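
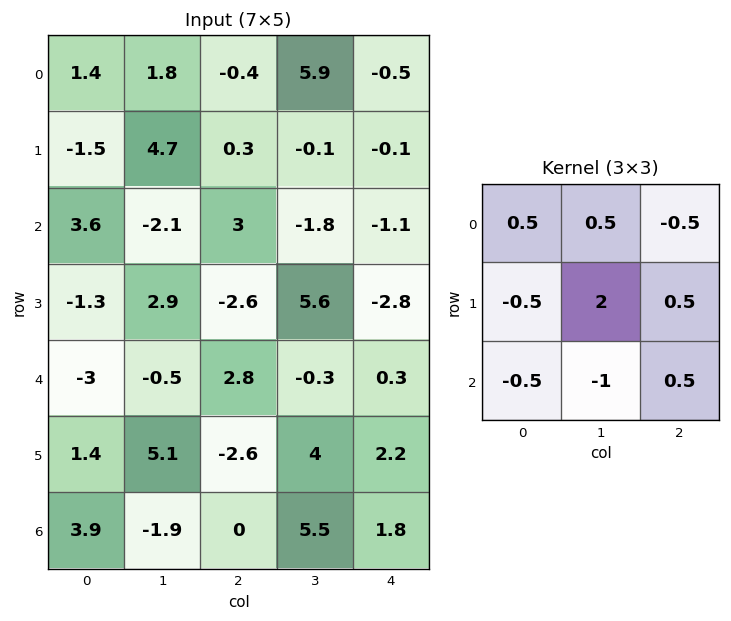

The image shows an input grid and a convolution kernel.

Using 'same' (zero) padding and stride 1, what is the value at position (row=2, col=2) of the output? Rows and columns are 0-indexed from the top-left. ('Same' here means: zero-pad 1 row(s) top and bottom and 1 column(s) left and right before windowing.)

12.65

The receptive field on the zero-padded input at this output position is [4.7 0.3 -0.1 / -2.1 3 -1.8 / 2.9 -2.6 5.6]. Elementwise product with the kernel and sum: 4.7·0.5 + 0.3·0.5 + -0.1·-0.5 + -2.1·-0.5 + 3·2 + -1.8·0.5 + 2.9·-0.5 + -2.6·-1 + 5.6·0.5.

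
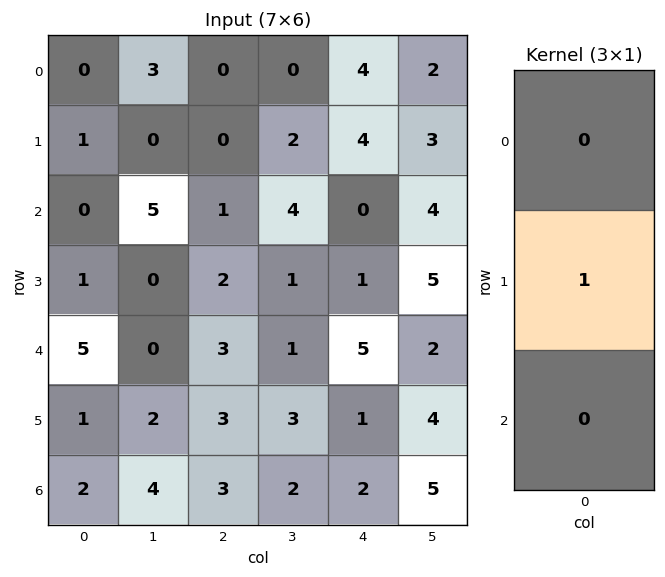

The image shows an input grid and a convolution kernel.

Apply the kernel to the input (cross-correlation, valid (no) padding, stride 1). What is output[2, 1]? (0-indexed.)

The receptive field on the input at this output position is [5 / 0 / 0]. Elementwise product with the kernel and sum: 0·1.

0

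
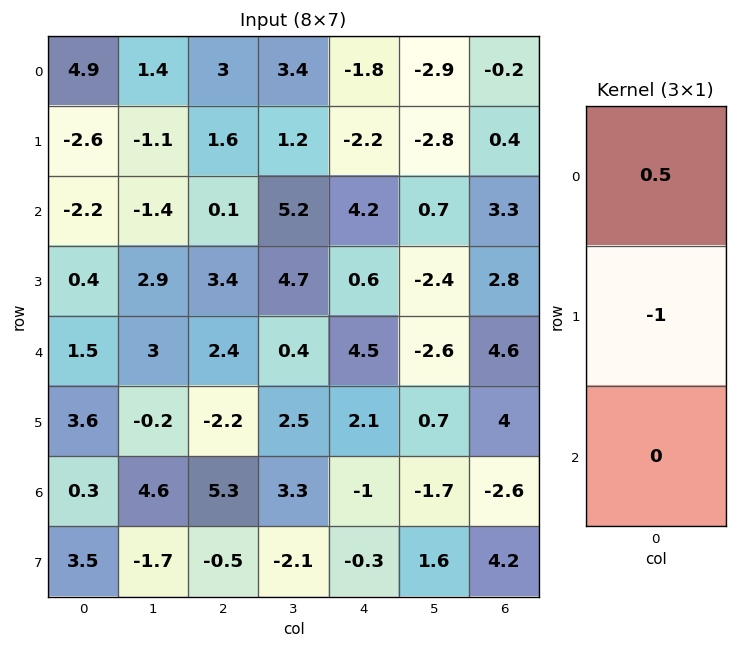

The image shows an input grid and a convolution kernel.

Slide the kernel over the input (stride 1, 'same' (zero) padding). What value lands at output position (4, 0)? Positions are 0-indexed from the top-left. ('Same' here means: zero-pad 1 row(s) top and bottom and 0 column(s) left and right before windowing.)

The receptive field on the zero-padded input at this output position is [0.4 / 1.5 / 3.6]. Elementwise product with the kernel and sum: 0.4·0.5 + 1.5·-1.

-1.3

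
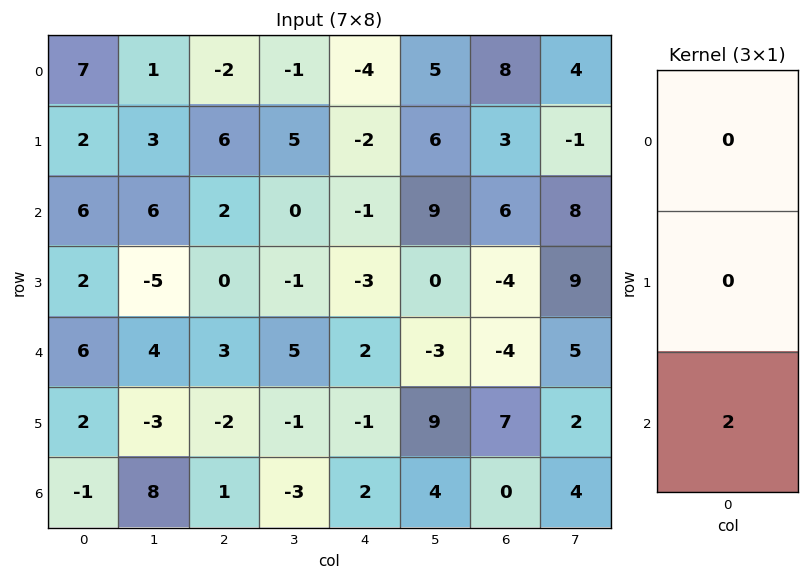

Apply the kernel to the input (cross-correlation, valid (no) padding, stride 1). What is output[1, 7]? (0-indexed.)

The receptive field on the input at this output position is [-1 / 8 / 9]. Elementwise product with the kernel and sum: 9·2.

18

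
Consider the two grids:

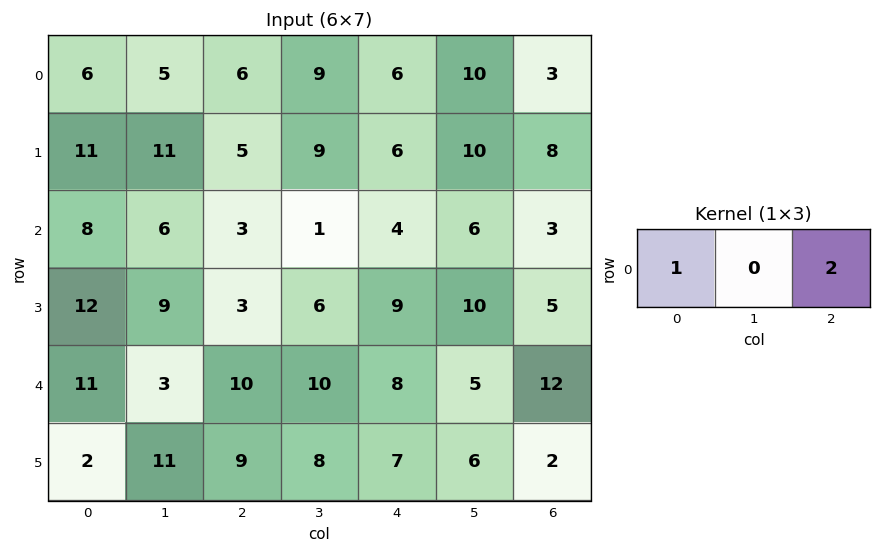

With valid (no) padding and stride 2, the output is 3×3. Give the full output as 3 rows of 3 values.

Output[0,0]: The receptive field on the input at this output position is [6 5 6]. Elementwise product with the kernel and sum: 6·1 + 6·2.
Output[0,1]: The receptive field on the input at this output position is [6 9 6]. Elementwise product with the kernel and sum: 6·1 + 6·2.

18 18 12
14 11 10
31 26 32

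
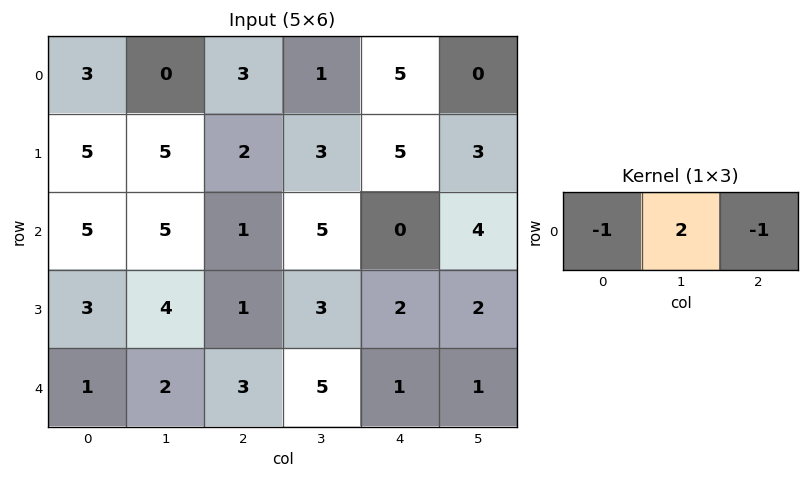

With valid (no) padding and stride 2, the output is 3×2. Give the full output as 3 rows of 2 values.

-6 -6
4 9
0 6

Output[0,0]: The receptive field on the input at this output position is [3 0 3]. Elementwise product with the kernel and sum: 3·-1 + 0·2 + 3·-1.
Output[0,1]: The receptive field on the input at this output position is [3 1 5]. Elementwise product with the kernel and sum: 3·-1 + 1·2 + 5·-1.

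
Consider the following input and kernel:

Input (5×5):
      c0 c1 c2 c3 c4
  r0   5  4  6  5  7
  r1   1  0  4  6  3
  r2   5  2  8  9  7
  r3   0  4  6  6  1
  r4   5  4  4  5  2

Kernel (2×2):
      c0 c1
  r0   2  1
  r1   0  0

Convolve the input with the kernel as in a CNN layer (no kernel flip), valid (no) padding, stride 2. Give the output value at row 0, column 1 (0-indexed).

The receptive field on the input at this output position is [6 5 / 4 6]. Elementwise product with the kernel and sum: 6·2 + 5·1.

17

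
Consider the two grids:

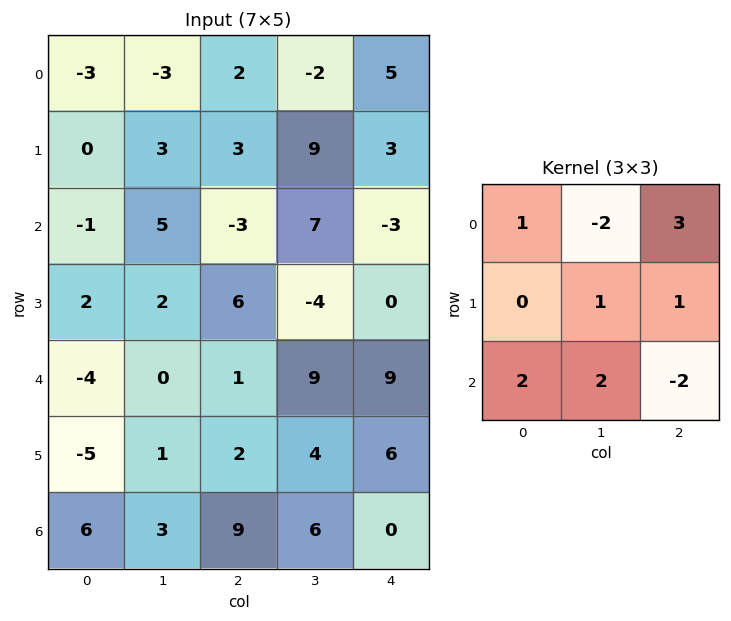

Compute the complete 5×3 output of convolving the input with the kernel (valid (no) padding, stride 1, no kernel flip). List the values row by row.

29 -11 47
1 52 2
-22 18 -28
5 -14 32
2 43 50

Output[0,0]: The receptive field on the input at this output position is [-3 -3 2 / 0 3 3 / -1 5 -3]. Elementwise product with the kernel and sum: -3·1 + -3·-2 + 2·3 + 3·1 + 3·1 + -1·2 + 5·2 + -3·-2.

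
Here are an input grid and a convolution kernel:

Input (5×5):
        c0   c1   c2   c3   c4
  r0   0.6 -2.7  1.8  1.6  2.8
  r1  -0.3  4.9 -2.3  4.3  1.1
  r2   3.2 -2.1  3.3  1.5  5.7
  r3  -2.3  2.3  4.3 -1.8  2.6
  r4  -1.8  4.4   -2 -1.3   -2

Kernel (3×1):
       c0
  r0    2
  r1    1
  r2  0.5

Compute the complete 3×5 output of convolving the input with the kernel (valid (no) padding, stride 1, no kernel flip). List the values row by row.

2.5 -1.55 2.95 8.25 9.55
1.45 8.85 0.85 9.2 9.2
3.2 0.3 9.9 0.55 13

Output[0,0]: The receptive field on the input at this output position is [0.6 / -0.3 / 3.2]. Elementwise product with the kernel and sum: 0.6·2 + -0.3·1 + 3.2·0.5.
Output[0,1]: The receptive field on the input at this output position is [-2.7 / 4.9 / -2.1]. Elementwise product with the kernel and sum: -2.7·2 + 4.9·1 + -2.1·0.5.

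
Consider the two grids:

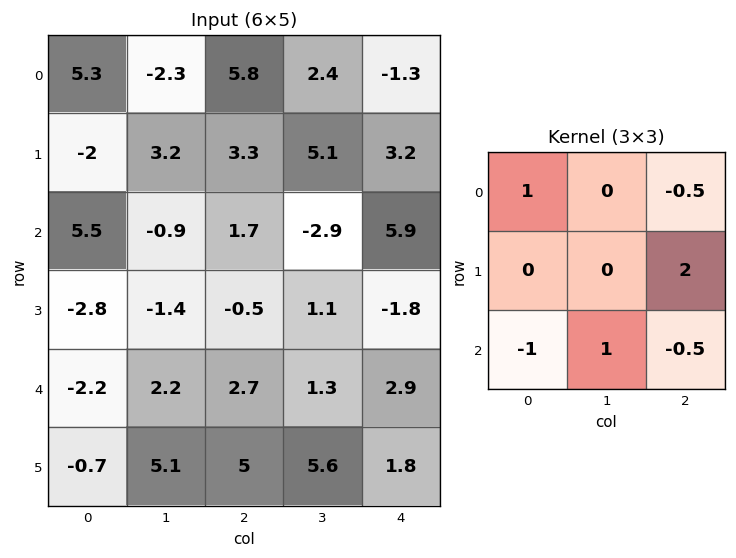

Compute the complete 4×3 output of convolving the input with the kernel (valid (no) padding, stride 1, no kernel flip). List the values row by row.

1.75 10.75 5.3
1.4 -4.8 16
6.7 2.6 -7.7
6.15 -2.25 5.9

Output[0,0]: The receptive field on the input at this output position is [5.3 -2.3 5.8 / -2 3.2 3.3 / 5.5 -0.9 1.7]. Elementwise product with the kernel and sum: 5.3·1 + 5.8·-0.5 + 3.3·2 + 5.5·-1 + -0.9·1 + 1.7·-0.5.
Output[0,1]: The receptive field on the input at this output position is [-2.3 5.8 2.4 / 3.2 3.3 5.1 / -0.9 1.7 -2.9]. Elementwise product with the kernel and sum: -2.3·1 + 2.4·-0.5 + 5.1·2 + -0.9·-1 + 1.7·1 + -2.9·-0.5.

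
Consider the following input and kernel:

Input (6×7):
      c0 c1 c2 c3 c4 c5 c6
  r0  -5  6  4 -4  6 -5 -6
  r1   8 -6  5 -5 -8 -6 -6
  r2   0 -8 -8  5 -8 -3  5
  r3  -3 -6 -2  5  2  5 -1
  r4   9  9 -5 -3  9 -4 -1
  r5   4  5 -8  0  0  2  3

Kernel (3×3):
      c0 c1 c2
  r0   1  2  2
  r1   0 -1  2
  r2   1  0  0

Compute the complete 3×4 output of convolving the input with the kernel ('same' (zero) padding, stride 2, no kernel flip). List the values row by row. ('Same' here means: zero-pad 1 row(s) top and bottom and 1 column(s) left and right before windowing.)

Output[0,0]: The receptive field on the zero-padded input at this output position is [0 0 0 / 0 -5 6 / 0 8 -6]. Elementwise product with the kernel and sum: 0·1 + 0·2 + 0·2 + -5·-1 + 6·2 + 0·1.

17 -18 -21 0
-12 6 -26 -18
-9 4 2 6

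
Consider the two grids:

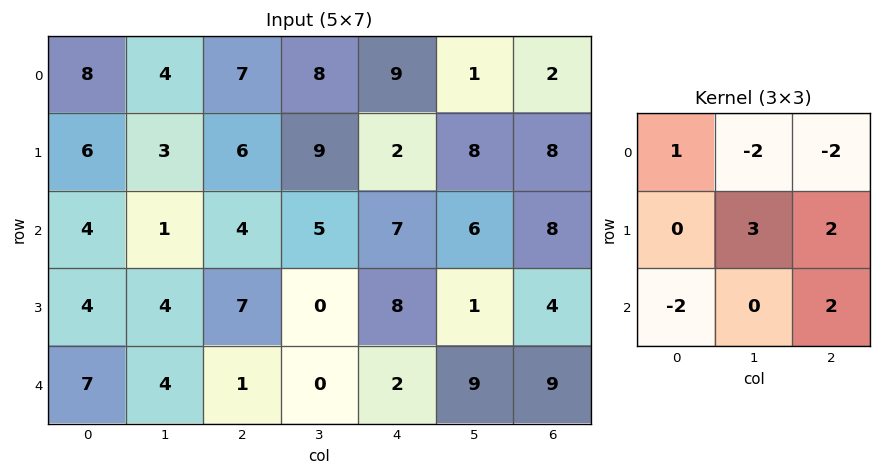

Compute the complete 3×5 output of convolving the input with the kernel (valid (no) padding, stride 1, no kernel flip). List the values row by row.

7 18 10 12 45
5 -13 15 24 -4
8 -4 -2 23 4

Output[0,0]: The receptive field on the input at this output position is [8 4 7 / 6 3 6 / 4 1 4]. Elementwise product with the kernel and sum: 8·1 + 4·-2 + 7·-2 + 3·3 + 6·2 + 4·-2 + 4·2.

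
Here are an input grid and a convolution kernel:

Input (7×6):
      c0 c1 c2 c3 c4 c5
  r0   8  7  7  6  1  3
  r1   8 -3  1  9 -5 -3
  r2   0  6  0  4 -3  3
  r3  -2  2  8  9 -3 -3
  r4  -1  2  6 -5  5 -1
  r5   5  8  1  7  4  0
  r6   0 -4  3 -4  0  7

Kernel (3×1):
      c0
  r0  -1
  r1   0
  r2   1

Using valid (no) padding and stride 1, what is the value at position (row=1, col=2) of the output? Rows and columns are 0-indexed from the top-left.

The receptive field on the input at this output position is [1 / 0 / 8]. Elementwise product with the kernel and sum: 1·-1 + 8·1.

7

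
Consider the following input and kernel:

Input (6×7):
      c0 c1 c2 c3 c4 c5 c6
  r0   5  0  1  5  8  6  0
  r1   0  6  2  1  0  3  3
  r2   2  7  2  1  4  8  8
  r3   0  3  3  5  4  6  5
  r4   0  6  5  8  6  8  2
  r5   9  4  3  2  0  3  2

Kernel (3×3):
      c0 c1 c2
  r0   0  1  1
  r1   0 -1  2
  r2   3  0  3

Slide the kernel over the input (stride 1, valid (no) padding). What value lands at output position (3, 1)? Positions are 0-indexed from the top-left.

37

The receptive field on the input at this output position is [3 3 5 / 6 5 8 / 4 3 2]. Elementwise product with the kernel and sum: 3·1 + 5·1 + 5·-1 + 8·2 + 4·3 + 2·3.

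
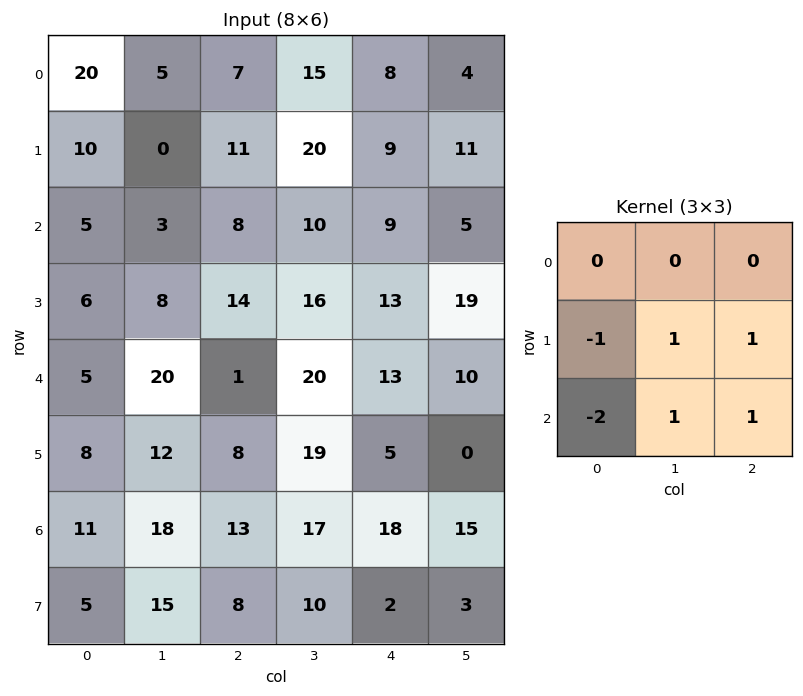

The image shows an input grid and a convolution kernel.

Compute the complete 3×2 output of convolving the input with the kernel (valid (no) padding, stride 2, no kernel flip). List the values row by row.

Output[0,0]: The receptive field on the input at this output position is [20 5 7 / 10 0 11 / 5 3 8]. Elementwise product with the kernel and sum: 10·-1 + 0·1 + 11·1 + 5·-2 + 3·1 + 8·1.
Output[0,1]: The receptive field on the input at this output position is [7 15 8 / 11 20 9 / 8 10 9]. Elementwise product with the kernel and sum: 11·-1 + 20·1 + 9·1 + 8·-2 + 10·1 + 9·1.

2 21
27 46
21 25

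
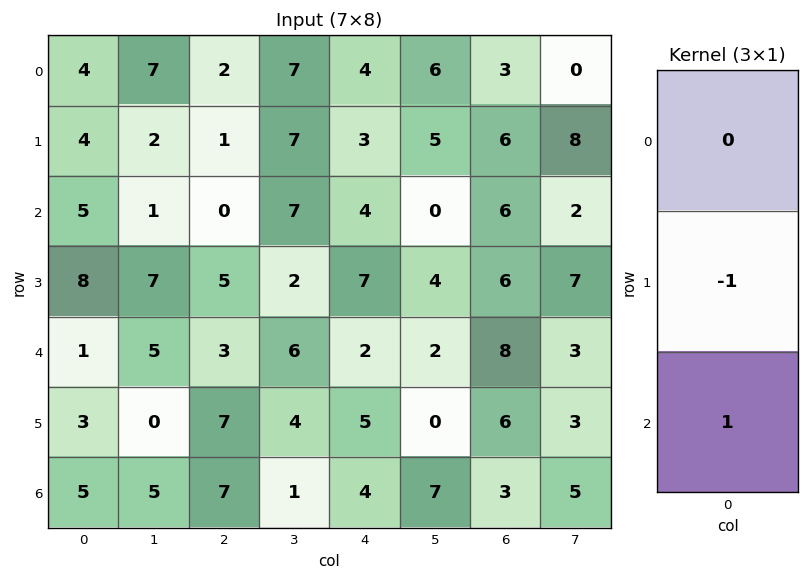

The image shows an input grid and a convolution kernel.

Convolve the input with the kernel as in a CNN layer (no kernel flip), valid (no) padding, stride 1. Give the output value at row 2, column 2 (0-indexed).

-2

The receptive field on the input at this output position is [0 / 5 / 3]. Elementwise product with the kernel and sum: 5·-1 + 3·1.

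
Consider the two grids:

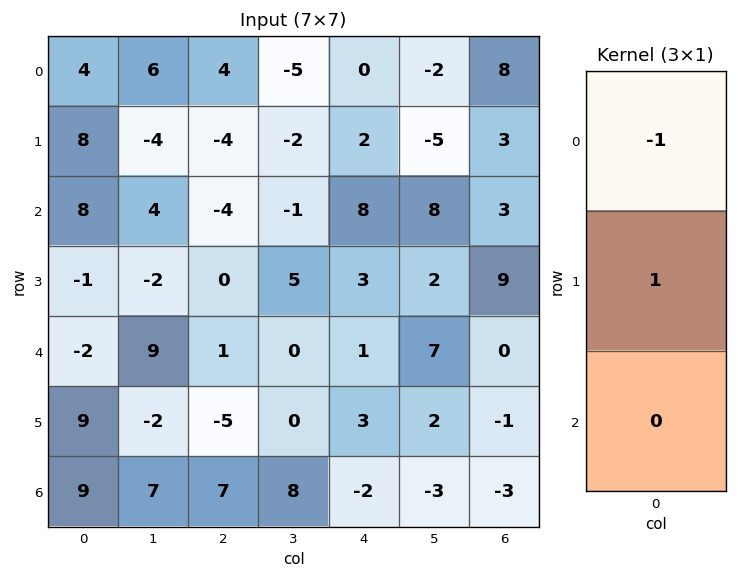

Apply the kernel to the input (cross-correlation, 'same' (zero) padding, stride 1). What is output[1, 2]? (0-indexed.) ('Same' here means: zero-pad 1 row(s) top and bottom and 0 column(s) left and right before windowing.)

The receptive field on the zero-padded input at this output position is [4 / -4 / -4]. Elementwise product with the kernel and sum: 4·-1 + -4·1.

-8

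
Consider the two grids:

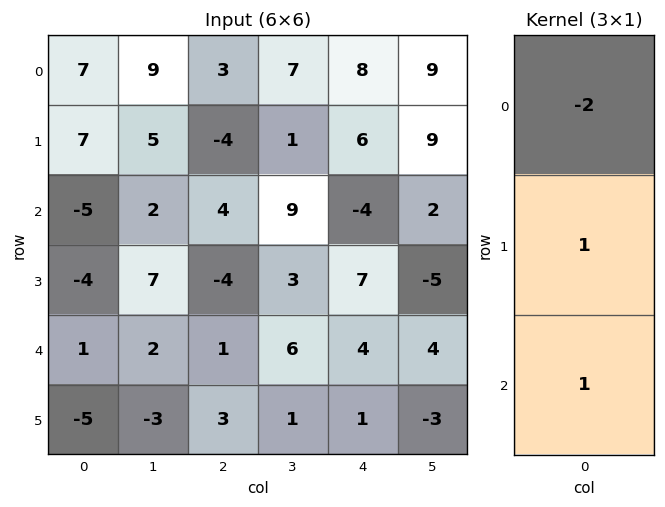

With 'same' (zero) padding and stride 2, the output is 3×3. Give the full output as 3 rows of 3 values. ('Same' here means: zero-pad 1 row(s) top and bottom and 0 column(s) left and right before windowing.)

Output[0,0]: The receptive field on the zero-padded input at this output position is [0 / 7 / 7]. Elementwise product with the kernel and sum: 0·-2 + 7·1 + 7·1.
Output[0,1]: The receptive field on the zero-padded input at this output position is [0 / 3 / -4]. Elementwise product with the kernel and sum: 0·-2 + 3·1 + -4·1.

14 -1 14
-23 8 -9
4 12 -9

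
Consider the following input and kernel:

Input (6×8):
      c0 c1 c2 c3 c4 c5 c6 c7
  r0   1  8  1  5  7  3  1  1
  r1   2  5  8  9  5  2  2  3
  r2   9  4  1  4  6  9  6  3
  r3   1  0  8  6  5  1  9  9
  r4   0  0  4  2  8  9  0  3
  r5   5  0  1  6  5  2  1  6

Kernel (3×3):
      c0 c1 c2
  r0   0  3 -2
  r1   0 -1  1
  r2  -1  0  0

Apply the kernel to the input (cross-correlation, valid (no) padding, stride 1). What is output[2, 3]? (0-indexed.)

-6

The receptive field on the input at this output position is [4 6 9 / 6 5 1 / 2 8 9]. Elementwise product with the kernel and sum: 6·3 + 9·-2 + 5·-1 + 1·1 + 2·-1.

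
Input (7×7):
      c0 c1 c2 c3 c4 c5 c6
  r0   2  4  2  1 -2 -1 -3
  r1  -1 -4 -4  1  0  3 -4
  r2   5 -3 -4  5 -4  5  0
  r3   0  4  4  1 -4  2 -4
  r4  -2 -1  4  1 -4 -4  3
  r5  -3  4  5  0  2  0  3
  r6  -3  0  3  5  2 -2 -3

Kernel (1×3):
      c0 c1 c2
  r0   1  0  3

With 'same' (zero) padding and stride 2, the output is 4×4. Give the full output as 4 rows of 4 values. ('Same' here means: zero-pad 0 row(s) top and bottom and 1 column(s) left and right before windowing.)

Output[0,0]: The receptive field on the zero-padded input at this output position is [0 2 4]. Elementwise product with the kernel and sum: 0·1 + 4·3.
Output[0,1]: The receptive field on the zero-padded input at this output position is [4 2 1]. Elementwise product with the kernel and sum: 4·1 + 1·3.

12 7 -2 -1
-9 12 20 5
-3 2 -11 -4
0 15 -1 -2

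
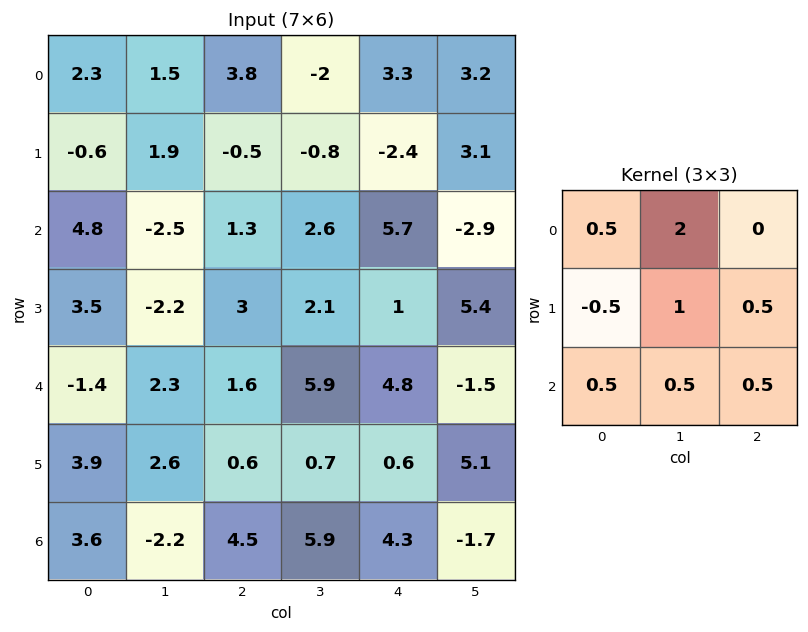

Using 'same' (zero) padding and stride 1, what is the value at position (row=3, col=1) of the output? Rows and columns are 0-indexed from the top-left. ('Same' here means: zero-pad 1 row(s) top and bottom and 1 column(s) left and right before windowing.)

The receptive field on the zero-padded input at this output position is [4.8 -2.5 1.3 / 3.5 -2.2 3 / -1.4 2.3 1.6]. Elementwise product with the kernel and sum: 4.8·0.5 + -2.5·2 + 3.5·-0.5 + -2.2·1 + 3·0.5 + -1.4·0.5 + 2.3·0.5 + 1.6·0.5.

-3.8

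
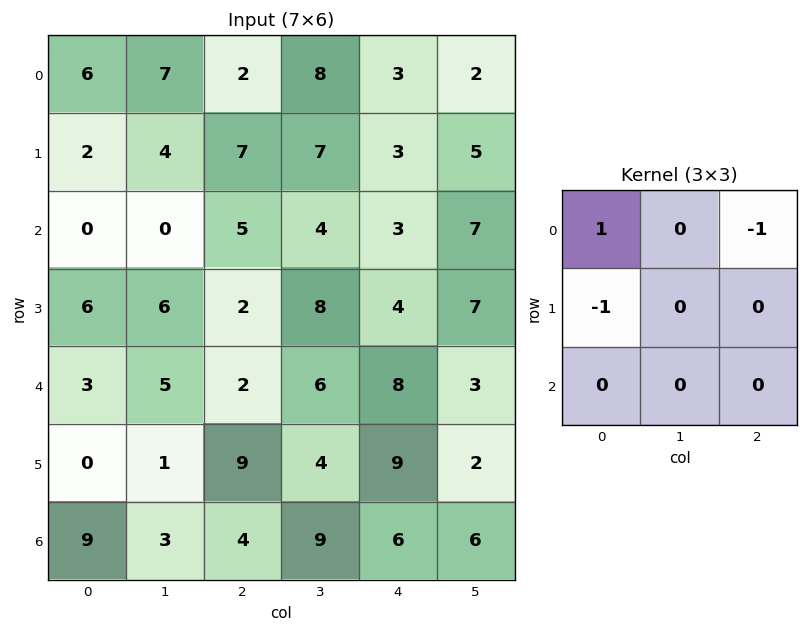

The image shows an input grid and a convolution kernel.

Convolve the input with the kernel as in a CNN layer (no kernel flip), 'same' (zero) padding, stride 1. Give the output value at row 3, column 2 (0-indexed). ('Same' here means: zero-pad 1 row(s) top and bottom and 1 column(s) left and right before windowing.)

-10

The receptive field on the zero-padded input at this output position is [0 5 4 / 6 2 8 / 5 2 6]. Elementwise product with the kernel and sum: 0·1 + 4·-1 + 6·-1.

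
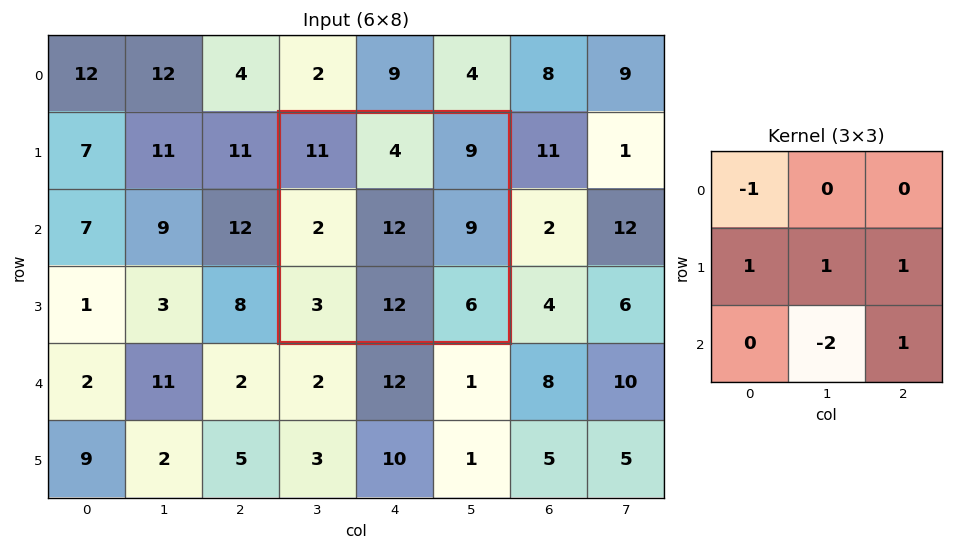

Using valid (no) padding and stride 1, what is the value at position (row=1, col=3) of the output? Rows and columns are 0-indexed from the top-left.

The receptive field on the input at this output position is [11 4 9 / 2 12 9 / 3 12 6]. Elementwise product with the kernel and sum: 11·-1 + 2·1 + 12·1 + 9·1 + 12·-2 + 6·1.

-6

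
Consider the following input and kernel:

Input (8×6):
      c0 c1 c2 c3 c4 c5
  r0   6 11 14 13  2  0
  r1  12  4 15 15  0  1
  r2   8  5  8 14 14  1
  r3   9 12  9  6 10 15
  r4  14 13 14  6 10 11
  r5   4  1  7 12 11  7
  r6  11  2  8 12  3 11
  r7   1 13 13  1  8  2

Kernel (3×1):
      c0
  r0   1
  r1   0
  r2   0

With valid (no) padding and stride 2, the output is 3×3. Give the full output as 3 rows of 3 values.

Output[0,0]: The receptive field on the input at this output position is [6 / 12 / 8]. Elementwise product with the kernel and sum: 6·1.

6 14 2
8 8 14
14 14 10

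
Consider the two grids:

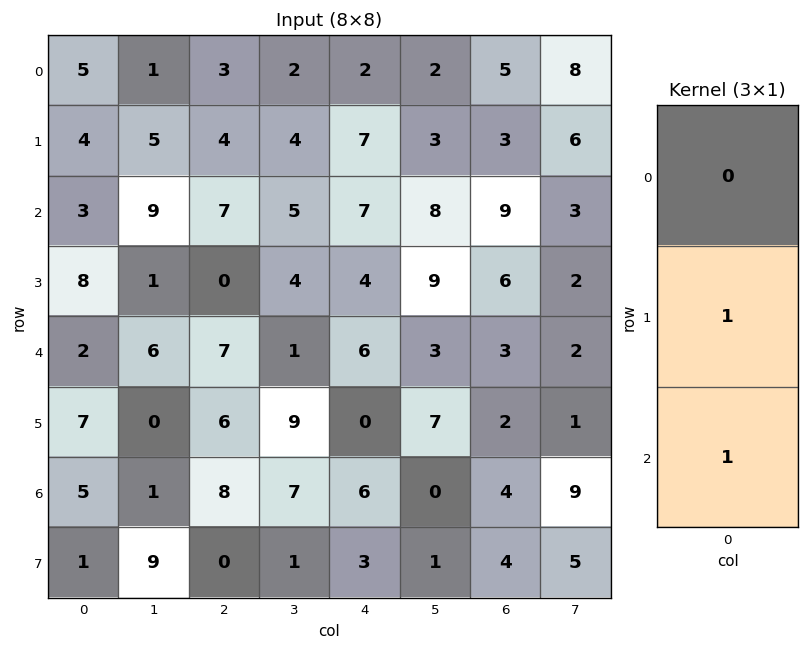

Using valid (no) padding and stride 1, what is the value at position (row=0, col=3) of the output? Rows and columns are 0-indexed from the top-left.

9

The receptive field on the input at this output position is [2 / 4 / 5]. Elementwise product with the kernel and sum: 4·1 + 5·1.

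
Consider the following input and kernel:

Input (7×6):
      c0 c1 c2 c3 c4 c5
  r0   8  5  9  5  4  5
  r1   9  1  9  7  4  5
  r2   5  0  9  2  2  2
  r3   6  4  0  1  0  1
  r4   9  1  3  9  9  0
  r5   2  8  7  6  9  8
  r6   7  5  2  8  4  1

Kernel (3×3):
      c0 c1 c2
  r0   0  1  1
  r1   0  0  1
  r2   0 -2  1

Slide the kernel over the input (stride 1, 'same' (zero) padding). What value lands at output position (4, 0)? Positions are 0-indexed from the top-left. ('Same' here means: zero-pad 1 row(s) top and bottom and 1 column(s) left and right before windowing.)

The receptive field on the zero-padded input at this output position is [0 6 4 / 0 9 1 / 0 2 8]. Elementwise product with the kernel and sum: 6·1 + 4·1 + 1·1 + 2·-2 + 8·1.

15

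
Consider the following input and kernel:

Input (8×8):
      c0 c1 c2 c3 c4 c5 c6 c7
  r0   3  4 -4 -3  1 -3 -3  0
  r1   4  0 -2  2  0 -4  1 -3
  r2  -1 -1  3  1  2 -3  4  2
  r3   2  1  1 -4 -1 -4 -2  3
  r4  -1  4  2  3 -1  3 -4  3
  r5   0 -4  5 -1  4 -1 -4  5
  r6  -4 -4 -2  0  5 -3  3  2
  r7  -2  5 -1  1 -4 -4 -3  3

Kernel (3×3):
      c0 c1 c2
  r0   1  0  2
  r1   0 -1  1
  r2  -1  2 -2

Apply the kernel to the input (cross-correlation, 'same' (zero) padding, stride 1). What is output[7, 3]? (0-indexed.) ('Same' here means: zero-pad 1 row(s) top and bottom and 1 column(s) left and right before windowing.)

The receptive field on the zero-padded input at this output position is [-2 0 5 / -1 1 -4 / 0 0 0]. Elementwise product with the kernel and sum: -2·1 + 5·2 + 1·-1 + -4·1 + 0·-1 + 0·2 + 0·-2.

3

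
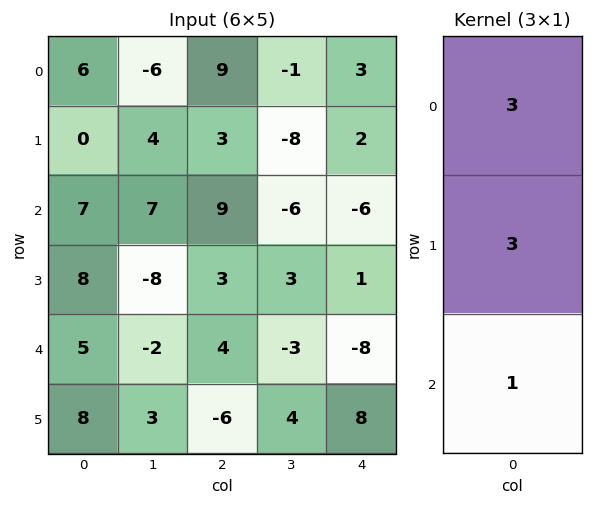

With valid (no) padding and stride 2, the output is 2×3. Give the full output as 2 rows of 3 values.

Output[0,0]: The receptive field on the input at this output position is [6 / 0 / 7]. Elementwise product with the kernel and sum: 6·3 + 0·3 + 7·1.

25 45 9
50 40 -23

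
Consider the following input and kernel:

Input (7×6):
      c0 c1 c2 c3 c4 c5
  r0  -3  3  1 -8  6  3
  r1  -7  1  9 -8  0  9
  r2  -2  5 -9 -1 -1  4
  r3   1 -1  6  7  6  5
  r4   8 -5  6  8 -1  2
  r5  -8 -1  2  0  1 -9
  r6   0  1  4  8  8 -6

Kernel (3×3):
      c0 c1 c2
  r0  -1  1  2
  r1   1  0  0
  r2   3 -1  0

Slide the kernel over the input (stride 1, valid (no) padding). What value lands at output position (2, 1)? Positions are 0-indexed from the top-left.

-38

The receptive field on the input at this output position is [5 -9 -1 / -1 6 7 / -5 6 8]. Elementwise product with the kernel and sum: 5·-1 + -9·1 + -1·2 + -1·1 + -5·3 + 6·-1.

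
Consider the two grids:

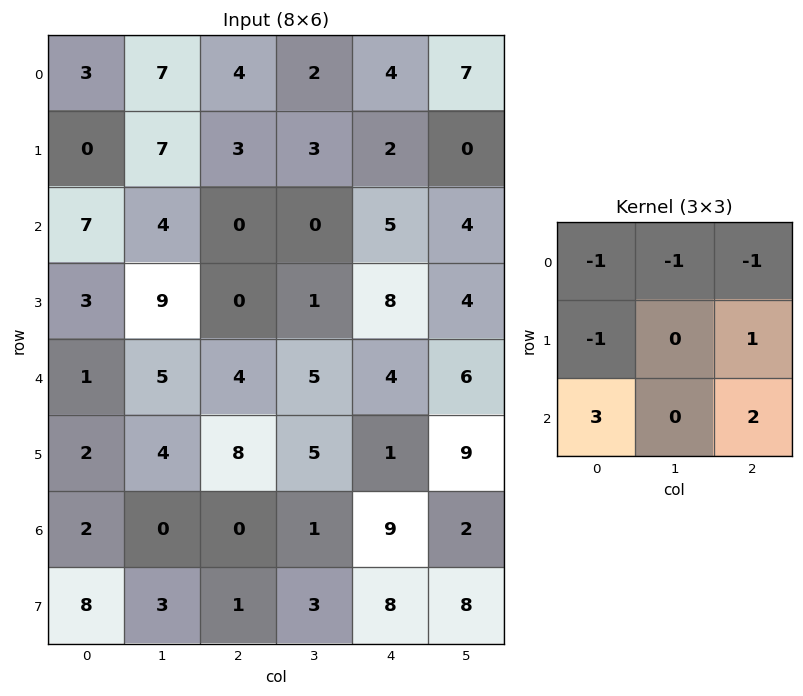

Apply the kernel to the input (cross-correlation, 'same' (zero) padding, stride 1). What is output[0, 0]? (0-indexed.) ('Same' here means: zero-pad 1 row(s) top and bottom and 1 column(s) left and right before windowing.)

21

The receptive field on the zero-padded input at this output position is [0 0 0 / 0 3 7 / 0 0 7]. Elementwise product with the kernel and sum: 0·-1 + 0·-1 + 0·-1 + 0·-1 + 7·1 + 0·3 + 7·2.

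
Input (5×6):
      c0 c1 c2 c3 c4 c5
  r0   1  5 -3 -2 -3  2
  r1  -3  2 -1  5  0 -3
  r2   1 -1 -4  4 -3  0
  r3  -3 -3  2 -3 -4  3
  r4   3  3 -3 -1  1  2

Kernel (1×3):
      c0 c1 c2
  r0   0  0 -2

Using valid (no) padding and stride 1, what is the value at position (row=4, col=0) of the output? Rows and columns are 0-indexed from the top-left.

6

The receptive field on the input at this output position is [3 3 -3]. Elementwise product with the kernel and sum: -3·-2.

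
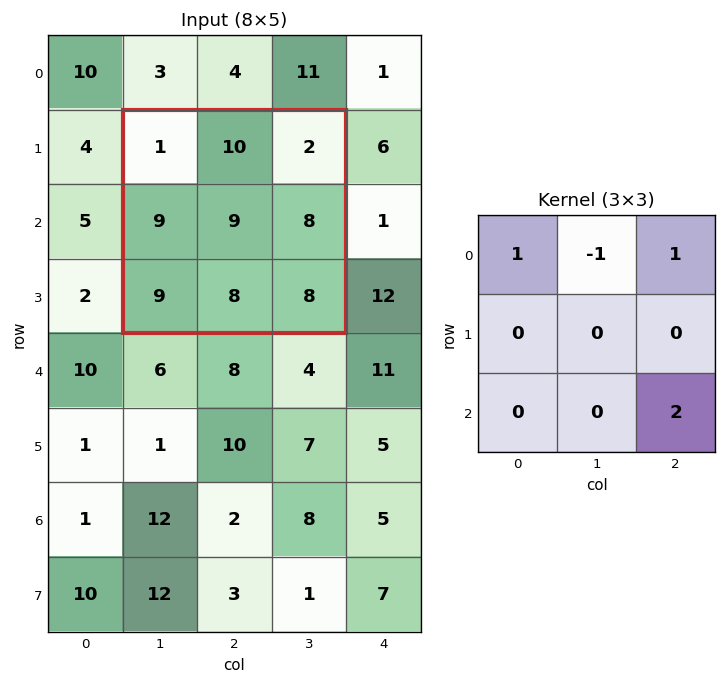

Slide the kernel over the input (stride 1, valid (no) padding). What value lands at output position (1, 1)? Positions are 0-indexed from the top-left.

The receptive field on the input at this output position is [1 10 2 / 9 9 8 / 9 8 8]. Elementwise product with the kernel and sum: 1·1 + 10·-1 + 2·1 + 8·2.

9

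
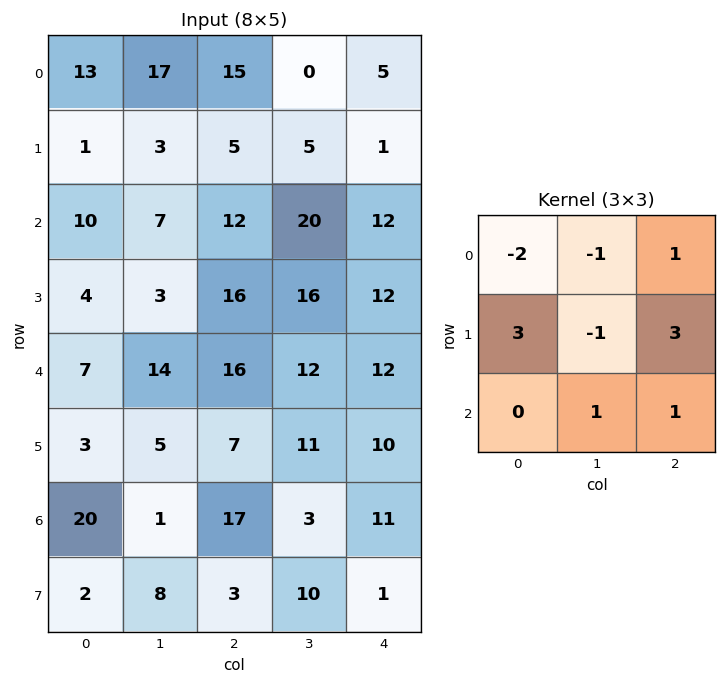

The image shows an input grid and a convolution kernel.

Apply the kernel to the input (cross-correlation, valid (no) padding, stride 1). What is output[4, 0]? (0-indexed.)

31

The receptive field on the input at this output position is [7 14 16 / 3 5 7 / 20 1 17]. Elementwise product with the kernel and sum: 7·-2 + 14·-1 + 16·1 + 3·3 + 5·-1 + 7·3 + 1·1 + 17·1.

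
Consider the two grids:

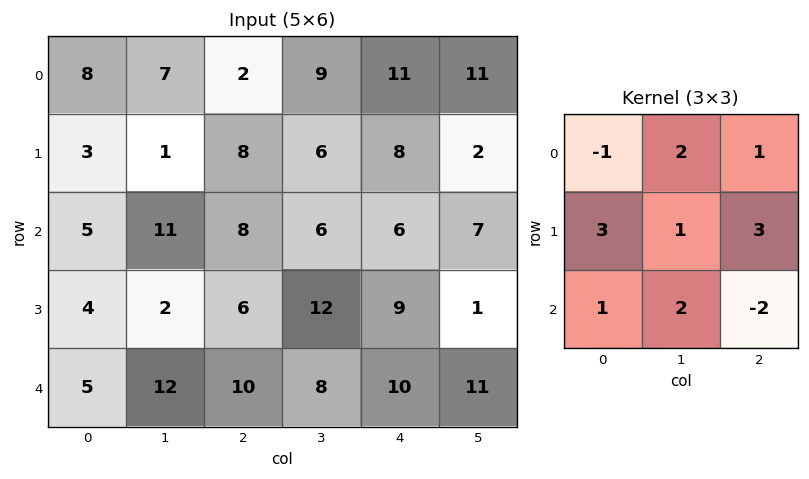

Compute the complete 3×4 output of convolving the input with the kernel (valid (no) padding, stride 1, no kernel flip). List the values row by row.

53 50 89 60
53 70 72 85
66 75 73 67

Output[0,0]: The receptive field on the input at this output position is [8 7 2 / 3 1 8 / 5 11 8]. Elementwise product with the kernel and sum: 8·-1 + 7·2 + 2·1 + 3·3 + 1·1 + 8·3 + 5·1 + 11·2 + 8·-2.
Output[0,1]: The receptive field on the input at this output position is [7 2 9 / 1 8 6 / 11 8 6]. Elementwise product with the kernel and sum: 7·-1 + 2·2 + 9·1 + 1·3 + 8·1 + 6·3 + 11·1 + 8·2 + 6·-2.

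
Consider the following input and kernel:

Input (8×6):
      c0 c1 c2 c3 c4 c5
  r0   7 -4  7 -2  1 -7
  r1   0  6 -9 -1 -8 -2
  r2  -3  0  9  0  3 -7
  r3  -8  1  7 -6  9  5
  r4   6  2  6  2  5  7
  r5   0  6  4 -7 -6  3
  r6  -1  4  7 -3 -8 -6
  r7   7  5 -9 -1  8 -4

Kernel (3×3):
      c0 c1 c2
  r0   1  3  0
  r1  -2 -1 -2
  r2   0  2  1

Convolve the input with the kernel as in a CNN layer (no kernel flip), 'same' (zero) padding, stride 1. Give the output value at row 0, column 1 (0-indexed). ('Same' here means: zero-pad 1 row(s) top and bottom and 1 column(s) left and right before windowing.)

The receptive field on the zero-padded input at this output position is [0 0 0 / 7 -4 7 / 0 6 -9]. Elementwise product with the kernel and sum: 0·1 + 0·3 + 7·-2 + -4·-1 + 7·-2 + 6·2 + -9·1.

-21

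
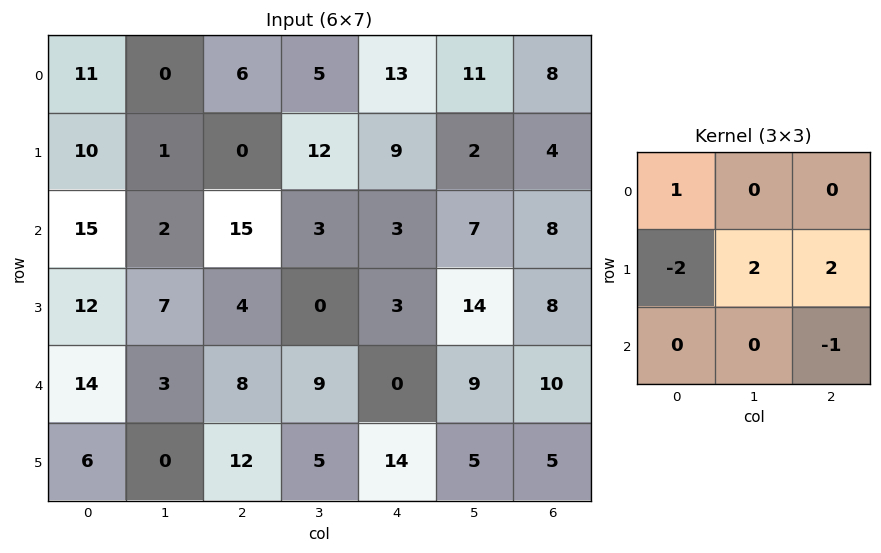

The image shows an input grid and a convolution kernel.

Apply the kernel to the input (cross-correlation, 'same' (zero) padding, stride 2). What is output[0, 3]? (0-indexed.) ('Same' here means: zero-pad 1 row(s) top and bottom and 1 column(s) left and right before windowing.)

The receptive field on the zero-padded input at this output position is [0 0 0 / 11 8 0 / 2 4 0]. Elementwise product with the kernel and sum: 0·1 + 11·-2 + 8·2 + 0·2 + 0·-1.

-6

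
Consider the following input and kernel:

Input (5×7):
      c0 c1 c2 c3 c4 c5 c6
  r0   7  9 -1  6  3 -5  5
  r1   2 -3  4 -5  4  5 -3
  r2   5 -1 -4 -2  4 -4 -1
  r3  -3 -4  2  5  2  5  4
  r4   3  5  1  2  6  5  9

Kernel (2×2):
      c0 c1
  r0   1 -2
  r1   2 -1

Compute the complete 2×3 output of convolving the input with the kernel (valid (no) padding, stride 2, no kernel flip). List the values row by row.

Output[0,0]: The receptive field on the input at this output position is [7 9 / 2 -3]. Elementwise product with the kernel and sum: 7·1 + 9·-2 + 2·2 + -3·-1.

-4 0 16
5 -1 11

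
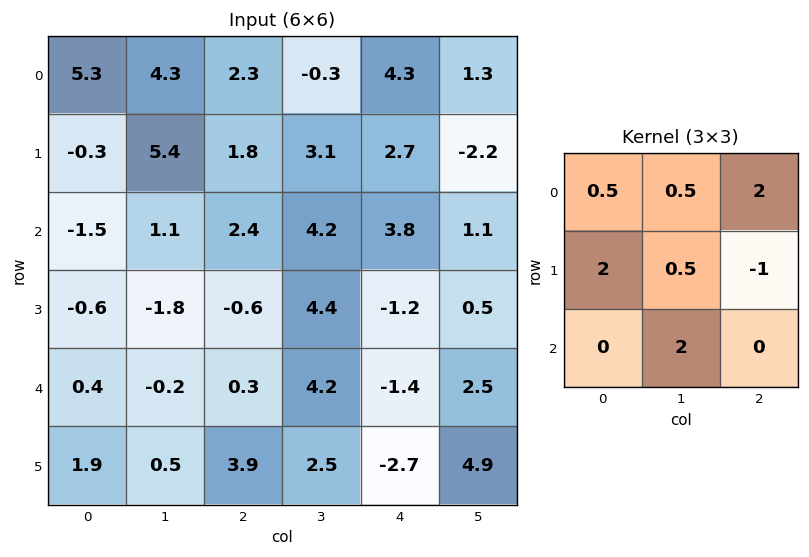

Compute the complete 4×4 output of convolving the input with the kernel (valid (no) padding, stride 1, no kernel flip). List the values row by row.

Output[0,0]: The receptive field on the input at this output position is [5.3 4.3 2.3 / -0.3 5.4 1.8 / -1.5 1.1 2.4]. Elementwise product with the kernel and sum: 5.3·0.5 + 4.3·0.5 + 2.3·2 + -0.3·2 + 5.4·0.5 + 1.8·-1 + 1.1·2.
Output[0,1]: The receptive field on the input at this output position is [4.3 2.3 -0.3 / 5.4 1.8 3.1 / 1.1 2.4 4.2]. Elementwise product with the kernel and sum: 4.3·0.5 + 2.3·0.5 + -0.3·2 + 5.4·2 + 1.8·0.5 + 3.1·-1 + 2.4·2.

11.9 16.1 20.45 21.95
-2.3 7.8 19.75 5.3
2.7 2.45 21.5 11.1
-1 10.95 8.6 2.4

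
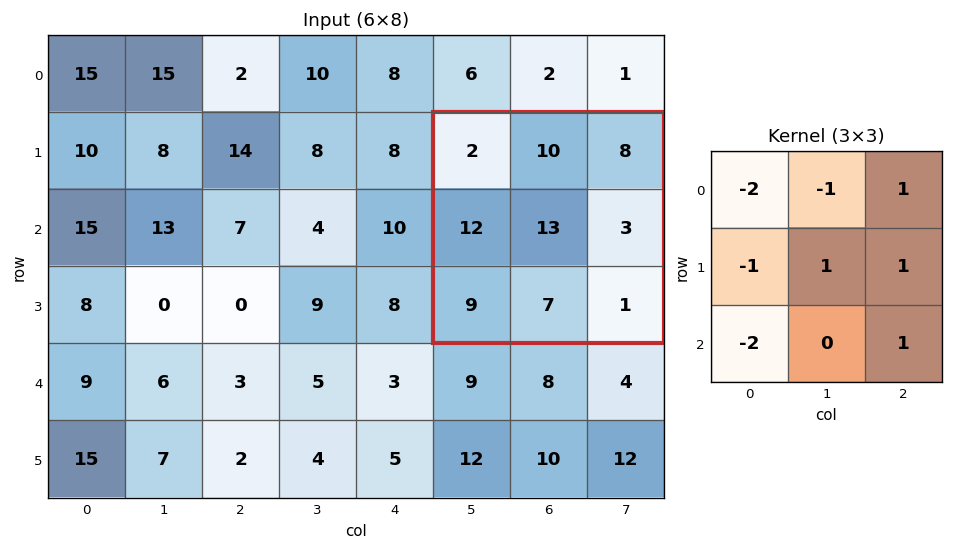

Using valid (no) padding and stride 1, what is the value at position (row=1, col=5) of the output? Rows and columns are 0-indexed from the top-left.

-19

The receptive field on the input at this output position is [2 10 8 / 12 13 3 / 9 7 1]. Elementwise product with the kernel and sum: 2·-2 + 10·-1 + 8·1 + 12·-1 + 13·1 + 3·1 + 9·-2 + 1·1.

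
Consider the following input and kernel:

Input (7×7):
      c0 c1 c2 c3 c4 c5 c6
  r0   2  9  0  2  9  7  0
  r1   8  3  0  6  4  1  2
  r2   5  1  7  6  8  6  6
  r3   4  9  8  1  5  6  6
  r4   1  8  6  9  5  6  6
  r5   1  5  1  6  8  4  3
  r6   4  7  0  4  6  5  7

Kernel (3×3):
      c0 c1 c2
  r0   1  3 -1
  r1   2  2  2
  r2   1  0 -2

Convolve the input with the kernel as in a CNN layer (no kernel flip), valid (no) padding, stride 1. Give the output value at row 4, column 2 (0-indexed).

The receptive field on the input at this output position is [6 9 5 / 1 6 8 / 0 4 6]. Elementwise product with the kernel and sum: 6·1 + 9·3 + 5·-1 + 1·2 + 6·2 + 8·2 + 0·1 + 6·-2.

46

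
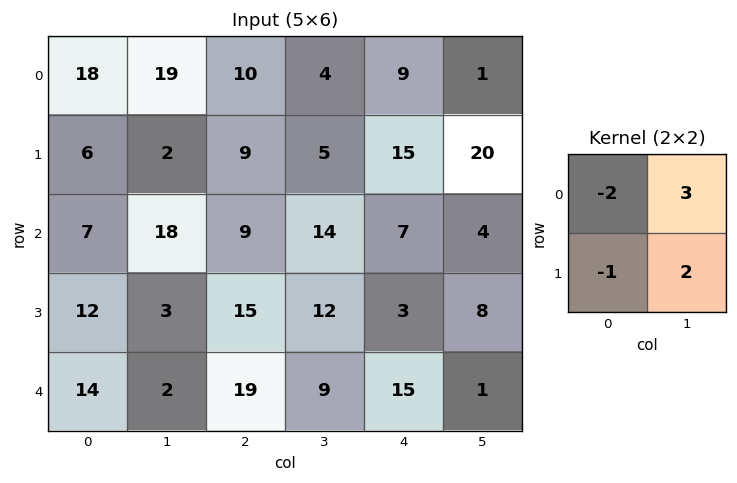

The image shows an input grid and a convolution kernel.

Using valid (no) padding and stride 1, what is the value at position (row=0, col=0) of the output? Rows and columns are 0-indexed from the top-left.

The receptive field on the input at this output position is [18 19 / 6 2]. Elementwise product with the kernel and sum: 18·-2 + 19·3 + 6·-1 + 2·2.

19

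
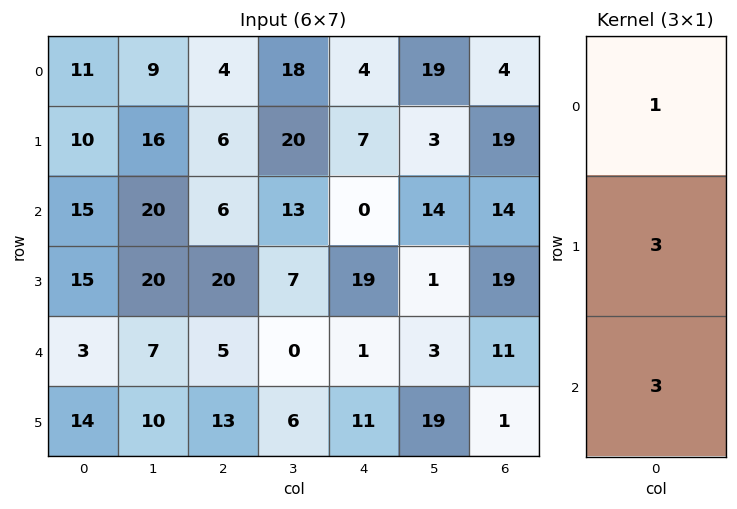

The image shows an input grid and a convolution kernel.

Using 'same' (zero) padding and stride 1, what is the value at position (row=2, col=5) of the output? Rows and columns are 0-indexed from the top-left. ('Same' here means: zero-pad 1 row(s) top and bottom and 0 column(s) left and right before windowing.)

48

The receptive field on the zero-padded input at this output position is [3 / 14 / 1]. Elementwise product with the kernel and sum: 3·1 + 14·3 + 1·3.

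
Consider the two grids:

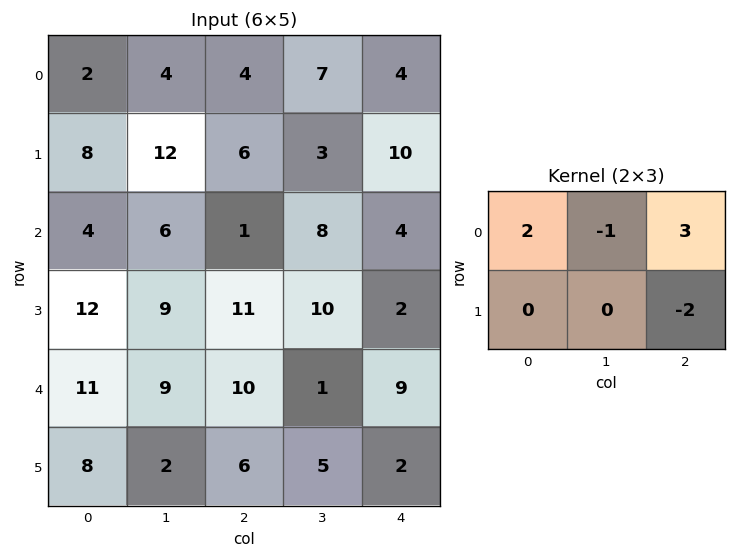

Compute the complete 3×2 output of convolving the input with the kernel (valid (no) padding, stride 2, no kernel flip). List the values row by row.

Output[0,0]: The receptive field on the input at this output position is [2 4 4 / 8 12 6]. Elementwise product with the kernel and sum: 2·2 + 4·-1 + 4·3 + 6·-2.

0 -7
-17 2
31 42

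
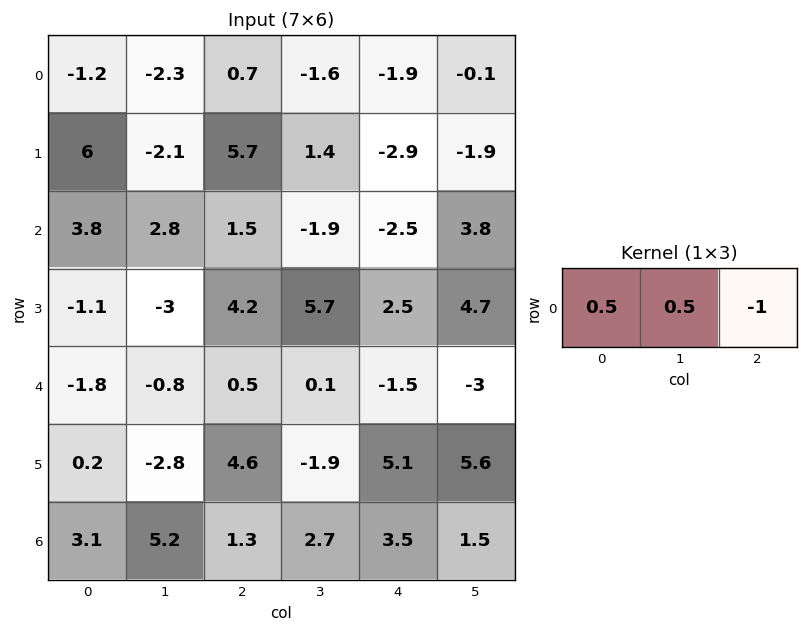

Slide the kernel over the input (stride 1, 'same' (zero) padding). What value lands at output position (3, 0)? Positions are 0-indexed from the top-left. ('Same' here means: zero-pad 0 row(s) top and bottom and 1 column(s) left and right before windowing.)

The receptive field on the zero-padded input at this output position is [0 -1.1 -3]. Elementwise product with the kernel and sum: 0·0.5 + -1.1·0.5 + -3·-1.

2.45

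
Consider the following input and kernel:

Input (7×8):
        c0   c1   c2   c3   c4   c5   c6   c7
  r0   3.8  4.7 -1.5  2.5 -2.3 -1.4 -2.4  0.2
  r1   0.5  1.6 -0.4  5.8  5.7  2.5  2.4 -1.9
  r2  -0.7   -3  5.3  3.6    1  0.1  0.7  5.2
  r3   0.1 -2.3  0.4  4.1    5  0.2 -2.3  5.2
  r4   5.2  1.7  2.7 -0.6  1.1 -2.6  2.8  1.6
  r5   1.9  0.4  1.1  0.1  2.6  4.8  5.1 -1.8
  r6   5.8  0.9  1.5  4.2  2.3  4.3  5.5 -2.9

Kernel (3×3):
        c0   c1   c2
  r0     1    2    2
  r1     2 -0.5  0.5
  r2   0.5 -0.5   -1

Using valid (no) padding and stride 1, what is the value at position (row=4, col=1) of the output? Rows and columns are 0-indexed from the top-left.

The receptive field on the input at this output position is [1.7 2.7 -0.6 / 0.4 1.1 0.1 / 0.9 1.5 4.2]. Elementwise product with the kernel and sum: 1.7·1 + 2.7·2 + -0.6·2 + 0.4·2 + 1.1·-0.5 + 0.1·0.5 + 0.9·0.5 + 1.5·-0.5 + 4.2·-1.

1.7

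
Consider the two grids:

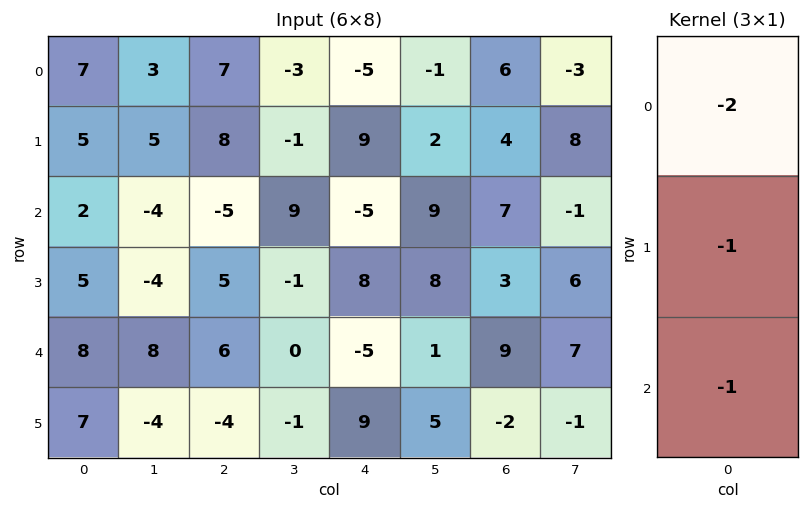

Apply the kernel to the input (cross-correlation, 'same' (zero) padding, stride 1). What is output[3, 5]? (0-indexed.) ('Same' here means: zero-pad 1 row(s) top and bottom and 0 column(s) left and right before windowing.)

-27

The receptive field on the zero-padded input at this output position is [9 / 8 / 1]. Elementwise product with the kernel and sum: 9·-2 + 8·-1 + 1·-1.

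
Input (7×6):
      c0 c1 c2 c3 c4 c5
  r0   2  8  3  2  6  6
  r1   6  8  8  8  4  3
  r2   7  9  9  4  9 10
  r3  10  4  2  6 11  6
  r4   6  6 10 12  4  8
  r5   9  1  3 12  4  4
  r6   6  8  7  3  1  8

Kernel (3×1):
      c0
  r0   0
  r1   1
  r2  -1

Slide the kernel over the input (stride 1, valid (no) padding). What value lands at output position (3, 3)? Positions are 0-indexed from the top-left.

The receptive field on the input at this output position is [6 / 12 / 12]. Elementwise product with the kernel and sum: 12·1 + 12·-1.

0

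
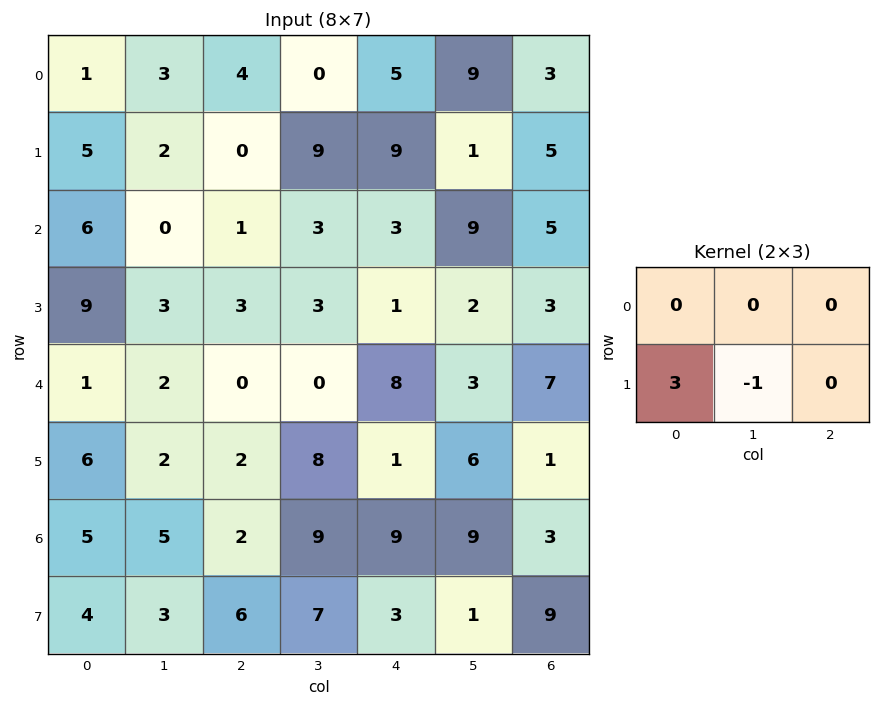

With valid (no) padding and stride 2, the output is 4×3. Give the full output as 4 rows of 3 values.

13 -9 26
24 6 1
16 -2 -3
9 11 8

Output[0,0]: The receptive field on the input at this output position is [1 3 4 / 5 2 0]. Elementwise product with the kernel and sum: 5·3 + 2·-1.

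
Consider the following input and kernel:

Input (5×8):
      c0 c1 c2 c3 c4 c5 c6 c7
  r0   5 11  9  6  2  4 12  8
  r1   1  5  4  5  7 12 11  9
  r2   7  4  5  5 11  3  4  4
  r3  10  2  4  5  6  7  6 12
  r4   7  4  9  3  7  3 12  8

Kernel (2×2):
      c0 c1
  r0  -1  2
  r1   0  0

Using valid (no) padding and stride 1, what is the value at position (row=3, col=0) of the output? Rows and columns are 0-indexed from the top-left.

-6

The receptive field on the input at this output position is [10 2 / 7 4]. Elementwise product with the kernel and sum: 10·-1 + 2·2.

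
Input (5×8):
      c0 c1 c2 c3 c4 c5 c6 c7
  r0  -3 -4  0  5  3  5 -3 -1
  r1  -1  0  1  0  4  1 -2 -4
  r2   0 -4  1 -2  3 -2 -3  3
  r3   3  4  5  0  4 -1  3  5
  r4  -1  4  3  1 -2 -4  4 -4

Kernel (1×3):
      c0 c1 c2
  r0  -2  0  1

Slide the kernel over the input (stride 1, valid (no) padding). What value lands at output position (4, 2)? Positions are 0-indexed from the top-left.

-8

The receptive field on the input at this output position is [3 1 -2]. Elementwise product with the kernel and sum: 3·-2 + -2·1.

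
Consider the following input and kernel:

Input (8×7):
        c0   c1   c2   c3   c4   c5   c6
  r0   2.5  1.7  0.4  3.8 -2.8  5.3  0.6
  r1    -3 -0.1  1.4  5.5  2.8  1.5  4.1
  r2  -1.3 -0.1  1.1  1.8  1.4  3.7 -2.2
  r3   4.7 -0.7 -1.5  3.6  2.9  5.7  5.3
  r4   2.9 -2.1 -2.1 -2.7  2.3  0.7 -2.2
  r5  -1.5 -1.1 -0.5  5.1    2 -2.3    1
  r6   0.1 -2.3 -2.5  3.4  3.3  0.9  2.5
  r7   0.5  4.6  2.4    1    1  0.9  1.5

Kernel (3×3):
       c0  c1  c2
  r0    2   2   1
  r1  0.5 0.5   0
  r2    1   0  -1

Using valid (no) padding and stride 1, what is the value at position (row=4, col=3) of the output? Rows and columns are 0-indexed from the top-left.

The receptive field on the input at this output position is [-2.7 2.3 0.7 / 5.1 2 -2.3 / 3.4 3.3 0.9]. Elementwise product with the kernel and sum: -2.7·2 + 2.3·2 + 0.7·1 + 5.1·0.5 + 2·0.5 + 3.4·1 + 0.9·-1.

5.95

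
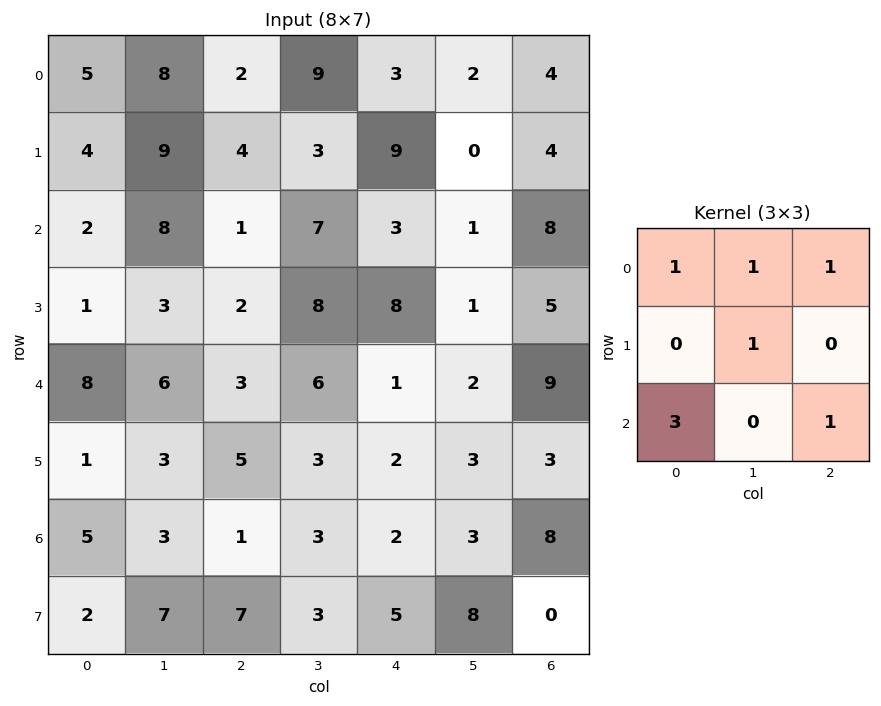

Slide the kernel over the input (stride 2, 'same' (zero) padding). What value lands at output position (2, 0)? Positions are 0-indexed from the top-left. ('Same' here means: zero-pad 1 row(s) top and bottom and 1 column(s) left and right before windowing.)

15

The receptive field on the zero-padded input at this output position is [0 1 3 / 0 8 6 / 0 1 3]. Elementwise product with the kernel and sum: 0·1 + 1·1 + 3·1 + 8·1 + 0·3 + 3·1.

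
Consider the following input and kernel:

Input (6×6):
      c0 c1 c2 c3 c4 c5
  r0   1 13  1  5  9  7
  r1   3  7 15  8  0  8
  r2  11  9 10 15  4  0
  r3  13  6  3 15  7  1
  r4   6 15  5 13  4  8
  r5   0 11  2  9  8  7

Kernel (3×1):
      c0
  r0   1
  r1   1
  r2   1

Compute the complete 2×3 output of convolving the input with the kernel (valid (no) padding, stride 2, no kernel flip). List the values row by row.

Output[0,0]: The receptive field on the input at this output position is [1 / 3 / 11]. Elementwise product with the kernel and sum: 1·1 + 3·1 + 11·1.

15 26 13
30 18 15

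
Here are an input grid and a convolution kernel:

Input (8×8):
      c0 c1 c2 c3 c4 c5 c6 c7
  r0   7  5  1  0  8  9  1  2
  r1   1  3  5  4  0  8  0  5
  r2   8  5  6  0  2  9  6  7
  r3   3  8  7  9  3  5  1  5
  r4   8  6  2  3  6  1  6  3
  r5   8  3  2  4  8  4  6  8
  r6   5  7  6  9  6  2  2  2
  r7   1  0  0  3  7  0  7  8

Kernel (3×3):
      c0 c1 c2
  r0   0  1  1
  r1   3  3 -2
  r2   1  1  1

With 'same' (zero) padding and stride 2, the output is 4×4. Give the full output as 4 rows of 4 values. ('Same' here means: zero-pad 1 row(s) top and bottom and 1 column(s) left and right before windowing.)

Output[0,0]: The receptive field on the zero-padded input at this output position is [0 0 0 / 0 7 5 / 0 1 3]. Elementwise product with the kernel and sum: 0·1 + 0·1 + 0·3 + 7·3 + 5·-2 + 0·1 + 1·1 + 3·1.

15 30 18 39
29 66 13 47
34 43 49 39
13 30 63 37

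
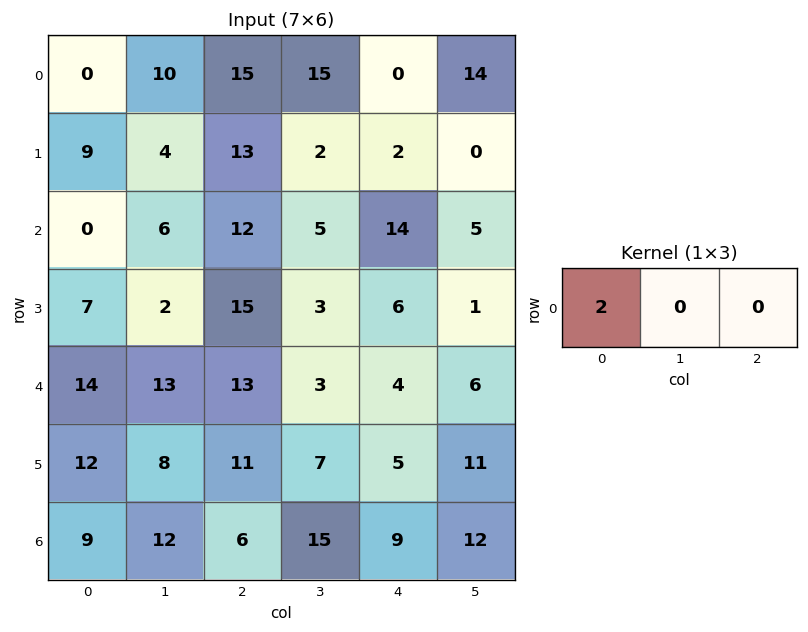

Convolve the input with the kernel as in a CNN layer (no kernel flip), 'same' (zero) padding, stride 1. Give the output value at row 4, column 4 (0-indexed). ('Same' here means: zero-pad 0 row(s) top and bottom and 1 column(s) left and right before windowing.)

6

The receptive field on the zero-padded input at this output position is [3 4 6]. Elementwise product with the kernel and sum: 3·2.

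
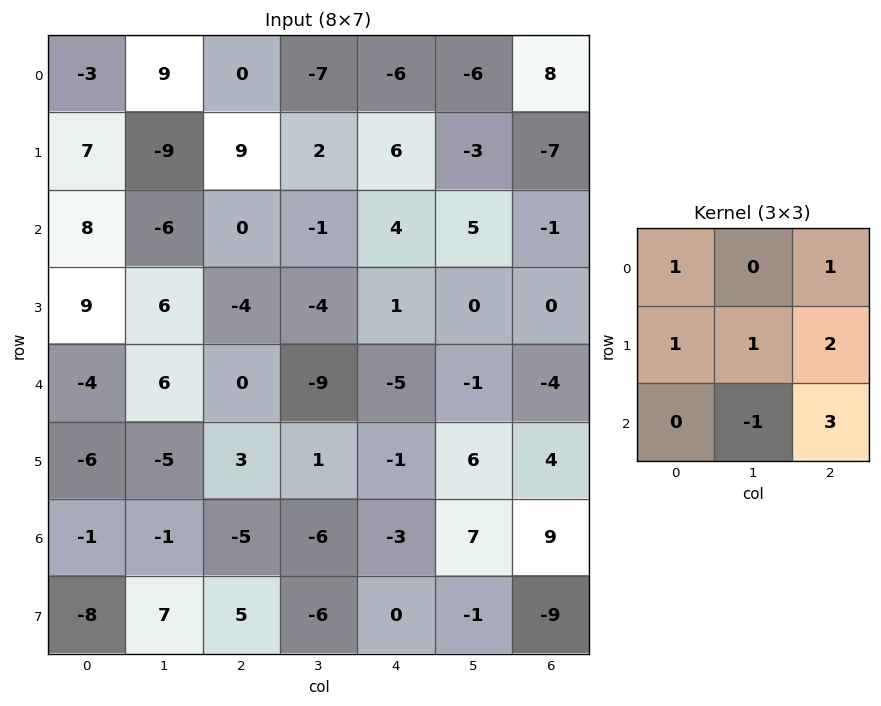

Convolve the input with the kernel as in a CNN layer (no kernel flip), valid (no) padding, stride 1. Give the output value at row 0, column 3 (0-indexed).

0

The receptive field on the input at this output position is [-7 -6 -6 / 2 6 -3 / -1 4 5]. Elementwise product with the kernel and sum: -7·1 + -6·1 + 2·1 + 6·1 + -3·2 + 4·-1 + 5·3.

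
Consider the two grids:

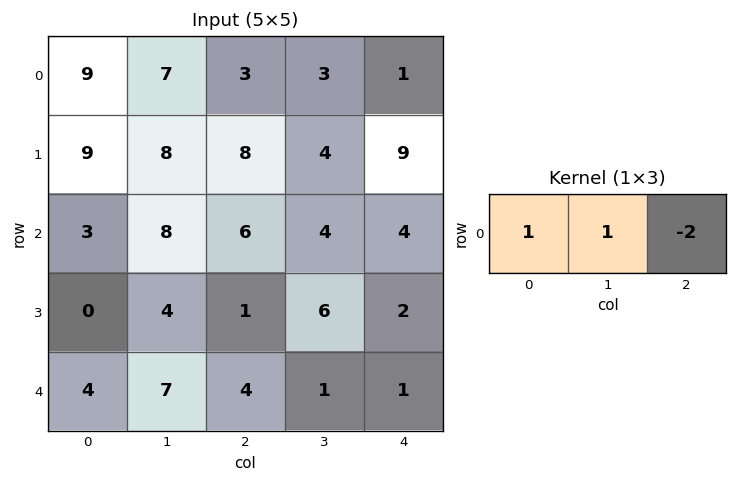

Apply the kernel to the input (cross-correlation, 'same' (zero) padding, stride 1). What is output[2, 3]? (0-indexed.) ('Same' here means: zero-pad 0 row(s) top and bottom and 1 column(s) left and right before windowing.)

2

The receptive field on the zero-padded input at this output position is [6 4 4]. Elementwise product with the kernel and sum: 6·1 + 4·1 + 4·-2.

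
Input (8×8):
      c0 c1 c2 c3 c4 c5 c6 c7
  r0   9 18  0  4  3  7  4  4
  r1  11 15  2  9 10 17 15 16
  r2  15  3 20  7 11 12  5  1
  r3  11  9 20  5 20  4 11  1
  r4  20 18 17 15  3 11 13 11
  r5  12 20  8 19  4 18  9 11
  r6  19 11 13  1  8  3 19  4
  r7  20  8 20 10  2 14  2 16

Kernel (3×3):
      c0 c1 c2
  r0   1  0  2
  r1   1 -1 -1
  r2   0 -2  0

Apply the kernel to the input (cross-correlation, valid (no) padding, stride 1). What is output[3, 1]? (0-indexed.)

The receptive field on the input at this output position is [9 20 5 / 18 17 15 / 20 8 19]. Elementwise product with the kernel and sum: 9·1 + 5·2 + 18·1 + 17·-1 + 15·-1 + 8·-2.

-11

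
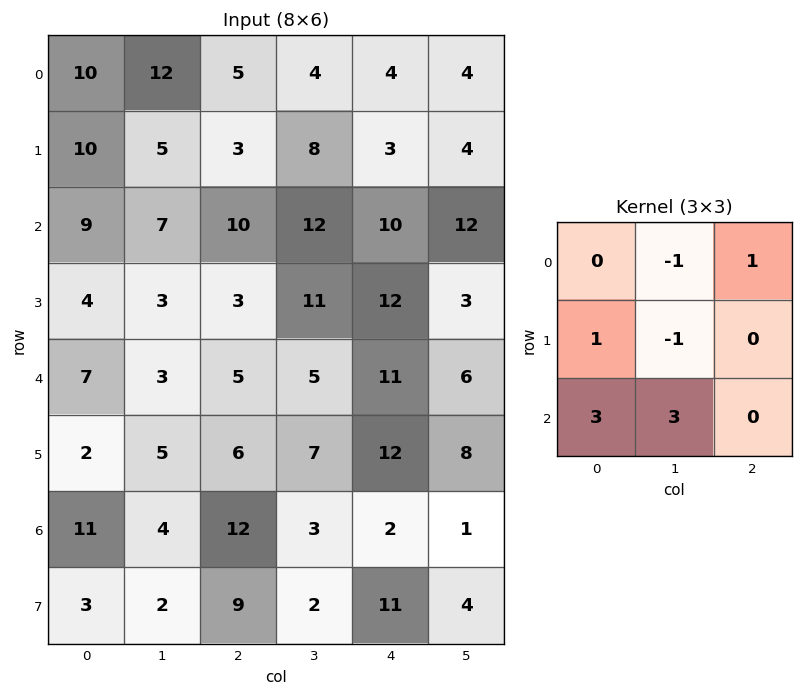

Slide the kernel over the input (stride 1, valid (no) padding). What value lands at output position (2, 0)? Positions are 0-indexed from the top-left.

34

The receptive field on the input at this output position is [9 7 10 / 4 3 3 / 7 3 5]. Elementwise product with the kernel and sum: 7·-1 + 10·1 + 4·1 + 3·-1 + 7·3 + 3·3.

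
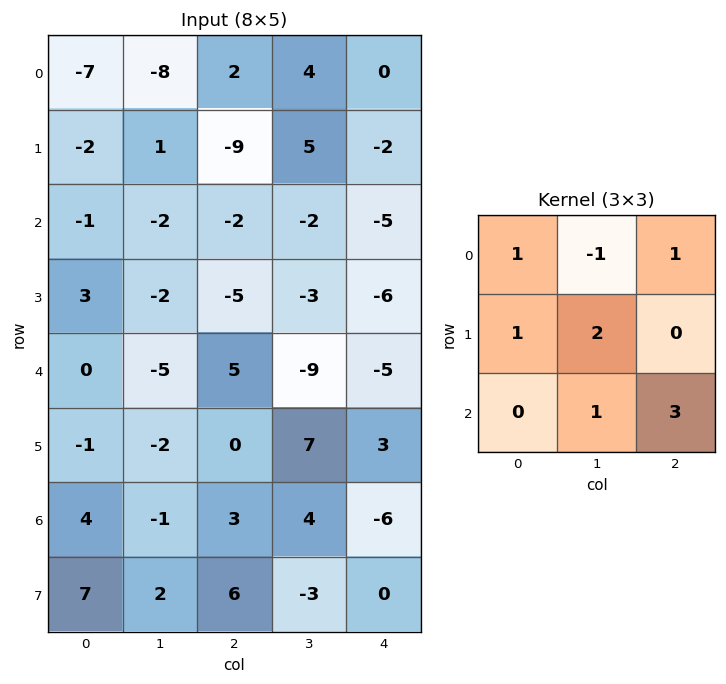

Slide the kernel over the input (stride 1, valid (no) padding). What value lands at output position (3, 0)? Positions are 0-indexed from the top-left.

The receptive field on the input at this output position is [3 -2 -5 / 0 -5 5 / -1 -2 0]. Elementwise product with the kernel and sum: 3·1 + -2·-1 + -5·1 + 0·1 + -5·2 + -2·1 + 0·3.

-12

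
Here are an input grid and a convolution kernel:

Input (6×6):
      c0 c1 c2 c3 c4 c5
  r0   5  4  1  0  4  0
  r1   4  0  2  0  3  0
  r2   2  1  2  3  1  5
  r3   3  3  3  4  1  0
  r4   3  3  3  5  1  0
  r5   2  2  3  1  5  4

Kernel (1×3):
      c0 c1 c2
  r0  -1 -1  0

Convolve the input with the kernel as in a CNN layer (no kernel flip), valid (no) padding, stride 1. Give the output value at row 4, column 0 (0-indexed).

-6

The receptive field on the input at this output position is [3 3 3]. Elementwise product with the kernel and sum: 3·-1 + 3·-1.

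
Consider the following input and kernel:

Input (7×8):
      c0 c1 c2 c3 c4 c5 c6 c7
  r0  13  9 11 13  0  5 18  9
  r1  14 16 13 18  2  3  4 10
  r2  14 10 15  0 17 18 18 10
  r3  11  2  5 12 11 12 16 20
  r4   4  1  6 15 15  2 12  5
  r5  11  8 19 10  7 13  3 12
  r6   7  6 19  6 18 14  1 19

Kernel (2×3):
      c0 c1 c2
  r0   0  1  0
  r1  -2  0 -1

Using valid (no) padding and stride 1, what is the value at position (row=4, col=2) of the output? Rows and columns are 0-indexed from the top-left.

-30

The receptive field on the input at this output position is [6 15 15 / 19 10 7]. Elementwise product with the kernel and sum: 15·1 + 19·-2 + 7·-1.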